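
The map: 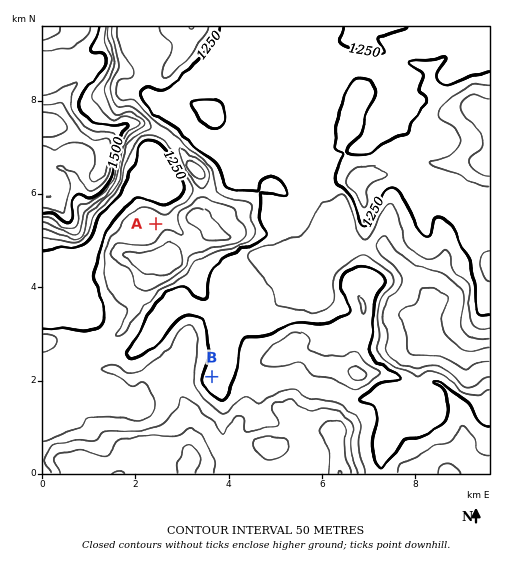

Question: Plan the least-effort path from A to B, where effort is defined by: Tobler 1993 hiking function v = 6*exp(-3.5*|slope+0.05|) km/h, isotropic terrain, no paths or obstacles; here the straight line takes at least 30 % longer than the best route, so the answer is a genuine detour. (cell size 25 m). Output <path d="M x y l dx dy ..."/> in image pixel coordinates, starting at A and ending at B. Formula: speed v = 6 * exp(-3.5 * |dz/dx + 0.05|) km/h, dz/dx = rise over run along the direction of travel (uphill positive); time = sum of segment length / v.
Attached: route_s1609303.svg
<path d="M156 224l16 8 4 3 2 2 9 9 3 2 1 3 0 29 1 2 0 7 20 40 0 48"/>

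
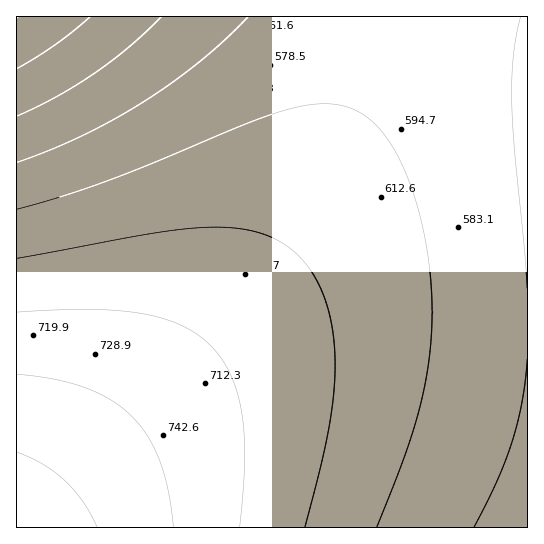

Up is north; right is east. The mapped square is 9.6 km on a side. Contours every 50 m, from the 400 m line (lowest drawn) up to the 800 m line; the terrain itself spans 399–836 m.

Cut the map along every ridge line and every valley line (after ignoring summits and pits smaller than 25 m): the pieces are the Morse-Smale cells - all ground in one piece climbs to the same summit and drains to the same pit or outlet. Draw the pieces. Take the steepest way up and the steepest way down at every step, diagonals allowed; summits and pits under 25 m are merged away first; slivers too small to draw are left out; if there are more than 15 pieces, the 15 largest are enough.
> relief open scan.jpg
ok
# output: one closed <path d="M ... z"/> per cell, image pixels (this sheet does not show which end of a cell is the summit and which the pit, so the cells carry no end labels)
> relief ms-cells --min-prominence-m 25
<path d="M527 16l-148 1-2 16-5 21-31 81-33 68-39 63-33 44-41 47-148 146-21 25 502-1z"/><path d="M378 16l-362 1 1 511 8 0 22-25 148-146 41-47 33-44 39-63 33-68 31-81 5-21z"/>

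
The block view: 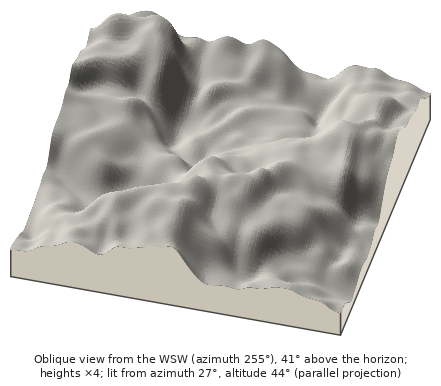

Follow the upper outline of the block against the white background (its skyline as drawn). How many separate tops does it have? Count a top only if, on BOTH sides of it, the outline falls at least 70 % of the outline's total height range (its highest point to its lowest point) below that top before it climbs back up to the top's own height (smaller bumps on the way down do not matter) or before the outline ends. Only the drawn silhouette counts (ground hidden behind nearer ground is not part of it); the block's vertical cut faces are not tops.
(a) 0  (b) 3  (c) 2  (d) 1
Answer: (a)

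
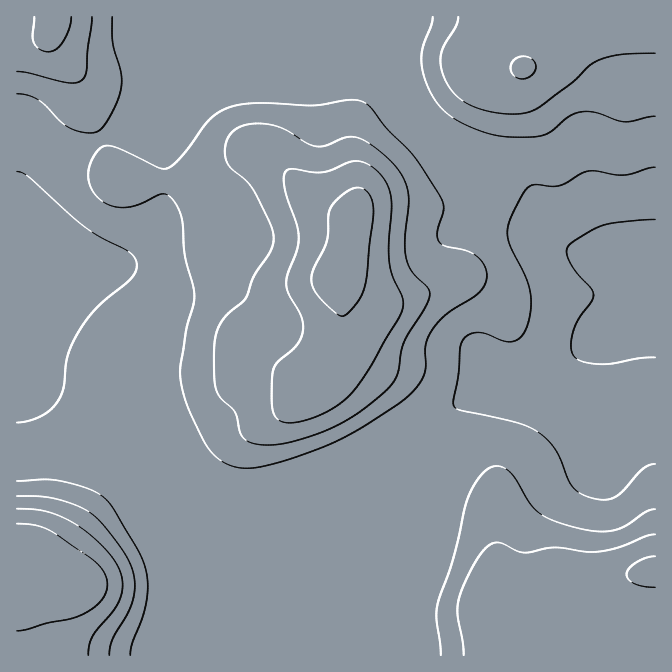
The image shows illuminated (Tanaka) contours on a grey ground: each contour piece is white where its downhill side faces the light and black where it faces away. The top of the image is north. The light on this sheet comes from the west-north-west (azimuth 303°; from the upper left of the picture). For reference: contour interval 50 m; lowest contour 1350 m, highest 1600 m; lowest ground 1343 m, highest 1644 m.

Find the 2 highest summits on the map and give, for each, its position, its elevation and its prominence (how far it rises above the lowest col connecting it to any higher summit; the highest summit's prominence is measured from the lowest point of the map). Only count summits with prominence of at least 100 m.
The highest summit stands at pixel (337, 275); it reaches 1619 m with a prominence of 212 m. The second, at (524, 67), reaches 1554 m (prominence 132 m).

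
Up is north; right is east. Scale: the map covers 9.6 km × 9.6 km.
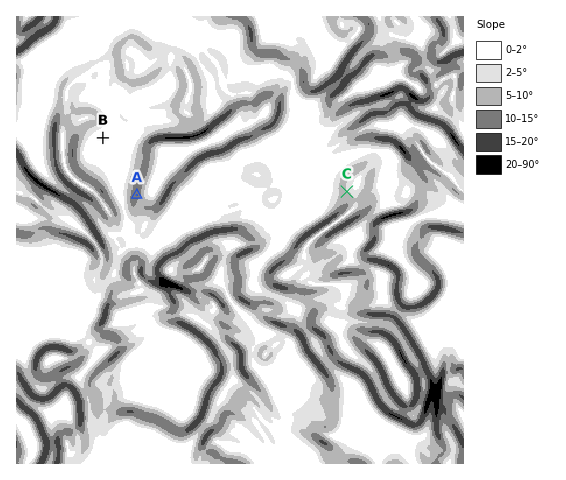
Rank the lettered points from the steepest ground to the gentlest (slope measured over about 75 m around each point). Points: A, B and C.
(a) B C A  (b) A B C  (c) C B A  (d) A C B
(d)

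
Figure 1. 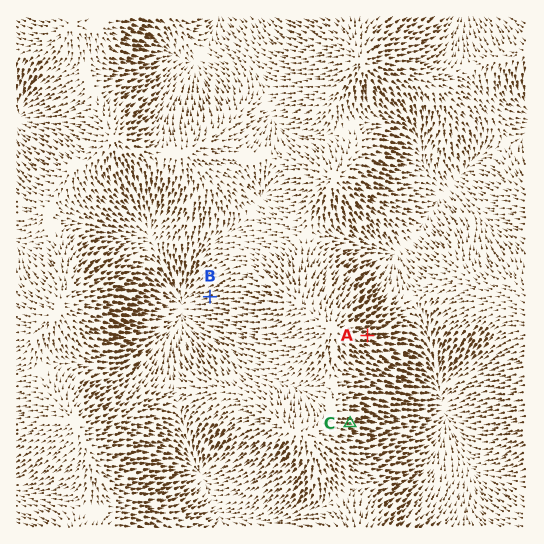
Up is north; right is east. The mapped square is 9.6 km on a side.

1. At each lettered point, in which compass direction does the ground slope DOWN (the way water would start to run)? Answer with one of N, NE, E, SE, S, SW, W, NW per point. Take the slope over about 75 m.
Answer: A E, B W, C E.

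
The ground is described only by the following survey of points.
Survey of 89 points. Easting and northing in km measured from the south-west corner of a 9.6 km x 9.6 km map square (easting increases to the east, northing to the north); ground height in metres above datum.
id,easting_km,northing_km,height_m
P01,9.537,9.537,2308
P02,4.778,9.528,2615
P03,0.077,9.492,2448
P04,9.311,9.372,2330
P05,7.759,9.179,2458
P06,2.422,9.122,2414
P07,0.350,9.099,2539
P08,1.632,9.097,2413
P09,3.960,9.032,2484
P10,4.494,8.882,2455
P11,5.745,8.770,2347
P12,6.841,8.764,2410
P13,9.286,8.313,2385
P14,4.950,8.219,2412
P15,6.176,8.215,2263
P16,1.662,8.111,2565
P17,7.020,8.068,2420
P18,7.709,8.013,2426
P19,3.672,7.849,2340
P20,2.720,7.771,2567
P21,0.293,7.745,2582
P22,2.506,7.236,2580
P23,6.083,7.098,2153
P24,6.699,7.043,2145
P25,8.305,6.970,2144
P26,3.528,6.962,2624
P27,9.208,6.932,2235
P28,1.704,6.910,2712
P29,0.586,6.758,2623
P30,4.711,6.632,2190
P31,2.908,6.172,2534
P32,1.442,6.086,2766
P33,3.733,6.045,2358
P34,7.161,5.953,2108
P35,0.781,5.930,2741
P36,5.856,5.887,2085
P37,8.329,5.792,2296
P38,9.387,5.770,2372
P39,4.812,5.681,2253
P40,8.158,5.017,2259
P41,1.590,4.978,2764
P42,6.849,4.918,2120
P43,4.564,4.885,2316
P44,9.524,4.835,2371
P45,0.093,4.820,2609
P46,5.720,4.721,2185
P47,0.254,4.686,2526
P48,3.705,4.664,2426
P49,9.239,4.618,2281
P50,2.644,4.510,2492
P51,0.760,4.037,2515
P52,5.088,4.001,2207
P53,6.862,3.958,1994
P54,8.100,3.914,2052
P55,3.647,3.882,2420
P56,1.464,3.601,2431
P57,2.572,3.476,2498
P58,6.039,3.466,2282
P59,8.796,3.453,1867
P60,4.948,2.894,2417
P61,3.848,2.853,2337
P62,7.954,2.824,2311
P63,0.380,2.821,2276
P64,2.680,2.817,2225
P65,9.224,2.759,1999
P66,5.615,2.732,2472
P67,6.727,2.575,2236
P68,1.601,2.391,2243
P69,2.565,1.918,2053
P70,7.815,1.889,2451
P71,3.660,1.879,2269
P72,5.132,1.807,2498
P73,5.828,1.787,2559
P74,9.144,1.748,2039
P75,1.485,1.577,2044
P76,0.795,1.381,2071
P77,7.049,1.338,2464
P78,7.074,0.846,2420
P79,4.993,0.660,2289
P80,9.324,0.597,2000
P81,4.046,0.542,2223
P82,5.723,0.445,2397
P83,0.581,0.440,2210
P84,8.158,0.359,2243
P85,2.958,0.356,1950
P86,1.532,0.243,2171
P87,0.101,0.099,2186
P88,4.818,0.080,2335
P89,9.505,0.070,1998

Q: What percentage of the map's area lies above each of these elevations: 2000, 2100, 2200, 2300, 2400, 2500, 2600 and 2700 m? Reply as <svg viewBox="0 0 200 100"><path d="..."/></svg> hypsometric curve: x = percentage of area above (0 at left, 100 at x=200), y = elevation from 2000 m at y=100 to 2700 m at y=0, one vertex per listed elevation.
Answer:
<svg viewBox="0 0 200 100"><path d="M194 100l-15-14-33-15-29-14-38-14-39-14-22-15-9-14"/></svg>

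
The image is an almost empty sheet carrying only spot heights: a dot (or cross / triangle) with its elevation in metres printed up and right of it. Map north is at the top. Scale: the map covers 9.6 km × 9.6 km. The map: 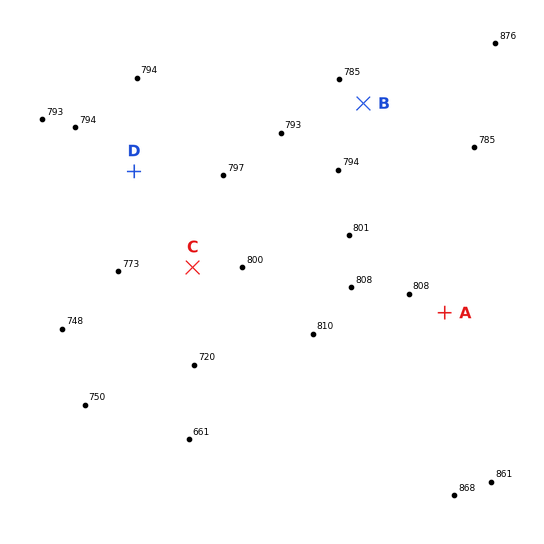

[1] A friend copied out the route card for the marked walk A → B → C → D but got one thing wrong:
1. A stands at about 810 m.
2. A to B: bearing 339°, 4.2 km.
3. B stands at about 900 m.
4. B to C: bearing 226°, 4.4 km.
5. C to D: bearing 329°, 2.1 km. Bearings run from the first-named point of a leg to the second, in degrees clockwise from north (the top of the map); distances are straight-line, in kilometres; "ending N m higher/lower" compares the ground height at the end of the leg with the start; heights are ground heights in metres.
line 3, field height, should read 790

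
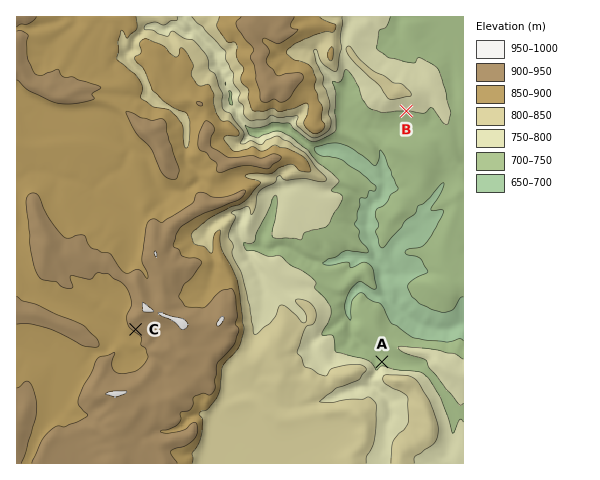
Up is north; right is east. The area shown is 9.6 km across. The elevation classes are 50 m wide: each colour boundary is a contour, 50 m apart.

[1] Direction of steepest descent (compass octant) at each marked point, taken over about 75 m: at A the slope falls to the N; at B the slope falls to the S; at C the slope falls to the SW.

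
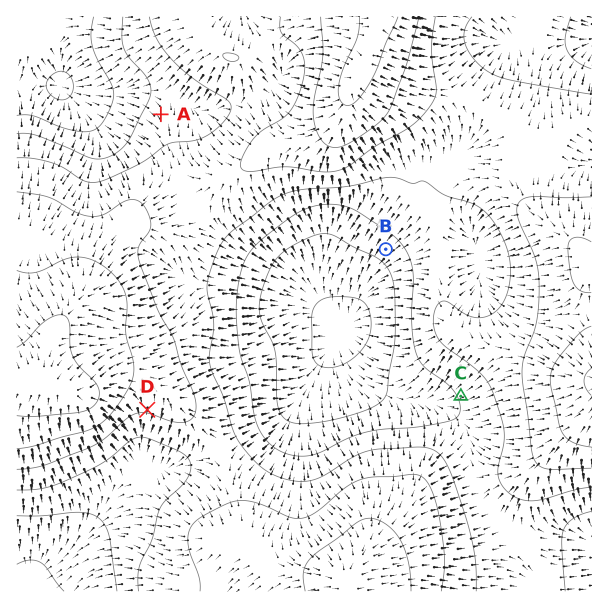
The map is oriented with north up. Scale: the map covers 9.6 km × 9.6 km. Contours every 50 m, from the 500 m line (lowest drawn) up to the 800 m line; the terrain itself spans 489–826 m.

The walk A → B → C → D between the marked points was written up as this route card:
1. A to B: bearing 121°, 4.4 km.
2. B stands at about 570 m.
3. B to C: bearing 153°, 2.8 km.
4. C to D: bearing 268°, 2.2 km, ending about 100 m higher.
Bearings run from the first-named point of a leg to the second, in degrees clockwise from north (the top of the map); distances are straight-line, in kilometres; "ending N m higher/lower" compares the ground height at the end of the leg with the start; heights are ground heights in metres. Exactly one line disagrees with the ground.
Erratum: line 4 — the distance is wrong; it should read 5.2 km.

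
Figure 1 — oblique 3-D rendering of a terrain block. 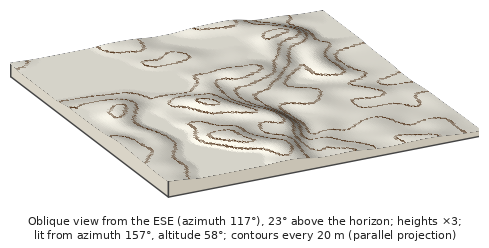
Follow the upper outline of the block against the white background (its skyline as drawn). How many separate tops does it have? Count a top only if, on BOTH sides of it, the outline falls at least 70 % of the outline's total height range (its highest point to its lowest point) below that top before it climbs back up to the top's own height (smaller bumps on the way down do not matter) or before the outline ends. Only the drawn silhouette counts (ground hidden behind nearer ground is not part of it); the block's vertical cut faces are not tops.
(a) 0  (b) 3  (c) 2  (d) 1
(a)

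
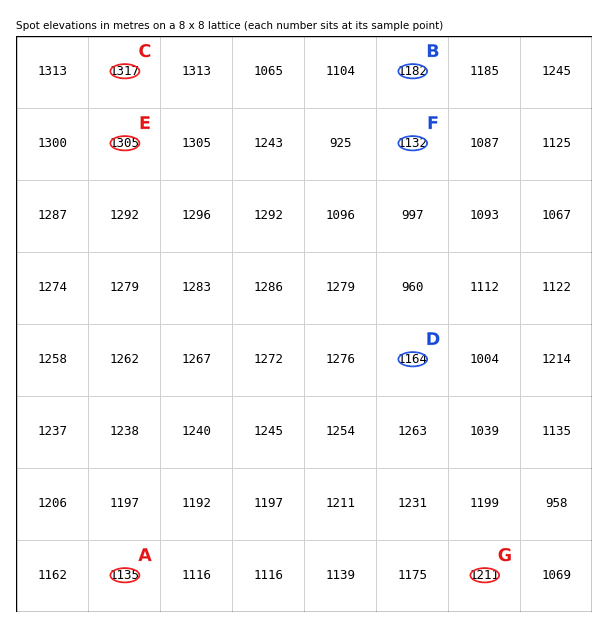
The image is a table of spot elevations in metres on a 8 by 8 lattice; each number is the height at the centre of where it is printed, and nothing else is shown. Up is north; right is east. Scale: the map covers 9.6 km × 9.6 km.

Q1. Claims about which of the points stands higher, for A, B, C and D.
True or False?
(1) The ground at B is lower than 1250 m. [True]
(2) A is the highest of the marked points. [False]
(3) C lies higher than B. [True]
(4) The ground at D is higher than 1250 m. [False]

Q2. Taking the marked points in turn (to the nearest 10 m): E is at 1300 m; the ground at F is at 1130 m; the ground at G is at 1210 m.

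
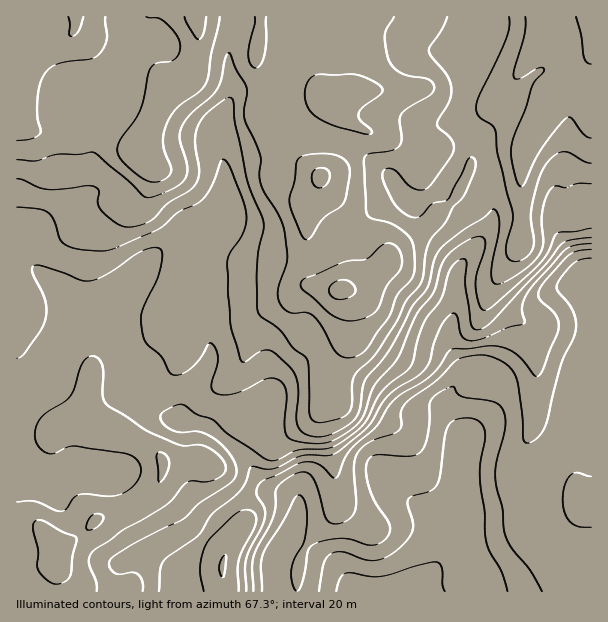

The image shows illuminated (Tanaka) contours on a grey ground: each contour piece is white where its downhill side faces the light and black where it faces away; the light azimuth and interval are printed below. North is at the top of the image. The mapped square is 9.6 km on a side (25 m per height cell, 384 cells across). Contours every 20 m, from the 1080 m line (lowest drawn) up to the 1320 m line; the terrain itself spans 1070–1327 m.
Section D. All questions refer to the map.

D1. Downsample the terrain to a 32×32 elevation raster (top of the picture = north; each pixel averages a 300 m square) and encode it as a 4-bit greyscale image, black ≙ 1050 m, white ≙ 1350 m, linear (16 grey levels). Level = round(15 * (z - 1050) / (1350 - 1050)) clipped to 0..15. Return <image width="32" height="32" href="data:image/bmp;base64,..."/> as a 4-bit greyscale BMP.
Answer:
<image width="32" height="32" href="data:image/bmp;base64,Qk12AgAAAAAAAHYAAAAoAAAAIAAAACAAAAABAAQAAAAAAAACAAATCwAAEwsAABAAAAAAAAAAAAAAABEREQAiIiIAMzMzAERERABVVVUAZmZmAHd3dwCIiIgAmZmZAKqqqgC7u7sAzMzMAN3d3QDu7u4A////AJmpiIdmd2QzMhERESIjNESaqYd3ZndkNDIiIiIiI0REmqmYd3Z3dDMzMzIiIjNERJqZmYh3d3ZDRERDIiI0RESZmZmZiHZ2Q0VUMyIiNERViIiImZiHZURFVDMyIjREVYiIiImZmHZlVVQzMyI0REWIiIiZmZh3h2ZUMzMiNEREiZmZmYiHiImZdURDIjRURImZmYh3eIiJqqdUQyI0VUSIiZiIiIiIibu5ZUMzNFVEiImYiIiJmIm7uYZURERVRIiImIiZiZmau7qYdURFVUSYiIiImZmqqrvLqHZVVmZUmIiIiZmZqqu8zLmHZ3ZmVJmIiImZmau7zd3Kh3iHZlSZiIiJmZmrvN3ty6h4mGVEmImYiJmZq7zd3dy4eJqGRJmZmYiZmau8zM3cuYiaqGWZmqqZmZmqvMzMzLqYm7mHmaqqupmZmrzczMu7qZq5maqqq7uqmZvN3cu6q6qquZmruru8y6mrzd3Lurq6q7qpu7u83dupq8zdy7u7qqvKqszMzN3LqqvMzMzLu6qry7vczMzdy6q8zMzMy7uqq8y73MzMzdy6vMzN3Mu7qrvMzNzMzM3dy7zM3d3My6q7zMzczMzN3du8zN3dzMuqu7zM3dzMzN3czczMzMu6qqvMzN3d3MzN3M3MzMy7uqqrzMzd3dzM3dzNzMzMy7uqq8zN"/>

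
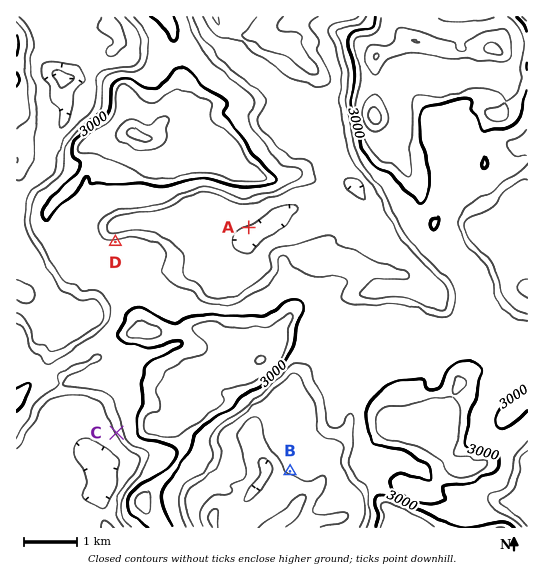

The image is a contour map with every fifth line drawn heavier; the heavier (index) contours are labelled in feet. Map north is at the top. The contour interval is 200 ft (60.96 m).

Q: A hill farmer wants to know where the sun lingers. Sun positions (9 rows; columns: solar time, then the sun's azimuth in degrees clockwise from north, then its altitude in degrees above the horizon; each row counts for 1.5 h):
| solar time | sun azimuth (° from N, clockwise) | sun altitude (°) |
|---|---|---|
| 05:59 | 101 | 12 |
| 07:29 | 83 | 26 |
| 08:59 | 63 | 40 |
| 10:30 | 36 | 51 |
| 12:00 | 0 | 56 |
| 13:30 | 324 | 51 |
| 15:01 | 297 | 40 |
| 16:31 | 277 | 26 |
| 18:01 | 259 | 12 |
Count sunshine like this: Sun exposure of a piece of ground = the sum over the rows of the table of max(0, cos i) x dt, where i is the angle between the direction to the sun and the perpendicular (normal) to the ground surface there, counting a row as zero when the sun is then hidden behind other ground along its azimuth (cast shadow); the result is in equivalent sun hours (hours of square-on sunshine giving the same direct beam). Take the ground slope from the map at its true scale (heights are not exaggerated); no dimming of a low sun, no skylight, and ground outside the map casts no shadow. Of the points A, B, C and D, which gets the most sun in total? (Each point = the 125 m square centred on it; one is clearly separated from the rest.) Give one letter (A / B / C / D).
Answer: D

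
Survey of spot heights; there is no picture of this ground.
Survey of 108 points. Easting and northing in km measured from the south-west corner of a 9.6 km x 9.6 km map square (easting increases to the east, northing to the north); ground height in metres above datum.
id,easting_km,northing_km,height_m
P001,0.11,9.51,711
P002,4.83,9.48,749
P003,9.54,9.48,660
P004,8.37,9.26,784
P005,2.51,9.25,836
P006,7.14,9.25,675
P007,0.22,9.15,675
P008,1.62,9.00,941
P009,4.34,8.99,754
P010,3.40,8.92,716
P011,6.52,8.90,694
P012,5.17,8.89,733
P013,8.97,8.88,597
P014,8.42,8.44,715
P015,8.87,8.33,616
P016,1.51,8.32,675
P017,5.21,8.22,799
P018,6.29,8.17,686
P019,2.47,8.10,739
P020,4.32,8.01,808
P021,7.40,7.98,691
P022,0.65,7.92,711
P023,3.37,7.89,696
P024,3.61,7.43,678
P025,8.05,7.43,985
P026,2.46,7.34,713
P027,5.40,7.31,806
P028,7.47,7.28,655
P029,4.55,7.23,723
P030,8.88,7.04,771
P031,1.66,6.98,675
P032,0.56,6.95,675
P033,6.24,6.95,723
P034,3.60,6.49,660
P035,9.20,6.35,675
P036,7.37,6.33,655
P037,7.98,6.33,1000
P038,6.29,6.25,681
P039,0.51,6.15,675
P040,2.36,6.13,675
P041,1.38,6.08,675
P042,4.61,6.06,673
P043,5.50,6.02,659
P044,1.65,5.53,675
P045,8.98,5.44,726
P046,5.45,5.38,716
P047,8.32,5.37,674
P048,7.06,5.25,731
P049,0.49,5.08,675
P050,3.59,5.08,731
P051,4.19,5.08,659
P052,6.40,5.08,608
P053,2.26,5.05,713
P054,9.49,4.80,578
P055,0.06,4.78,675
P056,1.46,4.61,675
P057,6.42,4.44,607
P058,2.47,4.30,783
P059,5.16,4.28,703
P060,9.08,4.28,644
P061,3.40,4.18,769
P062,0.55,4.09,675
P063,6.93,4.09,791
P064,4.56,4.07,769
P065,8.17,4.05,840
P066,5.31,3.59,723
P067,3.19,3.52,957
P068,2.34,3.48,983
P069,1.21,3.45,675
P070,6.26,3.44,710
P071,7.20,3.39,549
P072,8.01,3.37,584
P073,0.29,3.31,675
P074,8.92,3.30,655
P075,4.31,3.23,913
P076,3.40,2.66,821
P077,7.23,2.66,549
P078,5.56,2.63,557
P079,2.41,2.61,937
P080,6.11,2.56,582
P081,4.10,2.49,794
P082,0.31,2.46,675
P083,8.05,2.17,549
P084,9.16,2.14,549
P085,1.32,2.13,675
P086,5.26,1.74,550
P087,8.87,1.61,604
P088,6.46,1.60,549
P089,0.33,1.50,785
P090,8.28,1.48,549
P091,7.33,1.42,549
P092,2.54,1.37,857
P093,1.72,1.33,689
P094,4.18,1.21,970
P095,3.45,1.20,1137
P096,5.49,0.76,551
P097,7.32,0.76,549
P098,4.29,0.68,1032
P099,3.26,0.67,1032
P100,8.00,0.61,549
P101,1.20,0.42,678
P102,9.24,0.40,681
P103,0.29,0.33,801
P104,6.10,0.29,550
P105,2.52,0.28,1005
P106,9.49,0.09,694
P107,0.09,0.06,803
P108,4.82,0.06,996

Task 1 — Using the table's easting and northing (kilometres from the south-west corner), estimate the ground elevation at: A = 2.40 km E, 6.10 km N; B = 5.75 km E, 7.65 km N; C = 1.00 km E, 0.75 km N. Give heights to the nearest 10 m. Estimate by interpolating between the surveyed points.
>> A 670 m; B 740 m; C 750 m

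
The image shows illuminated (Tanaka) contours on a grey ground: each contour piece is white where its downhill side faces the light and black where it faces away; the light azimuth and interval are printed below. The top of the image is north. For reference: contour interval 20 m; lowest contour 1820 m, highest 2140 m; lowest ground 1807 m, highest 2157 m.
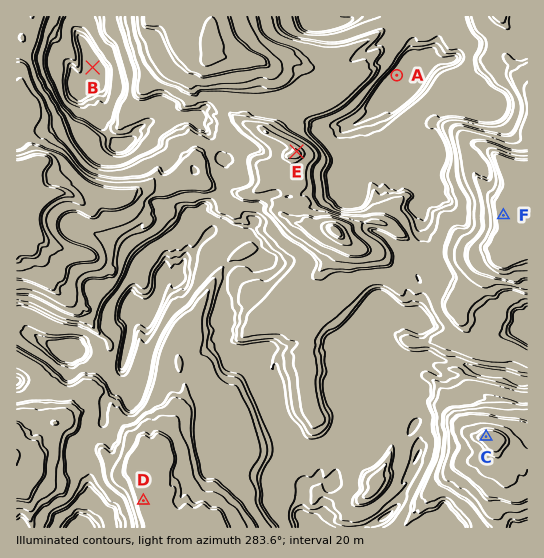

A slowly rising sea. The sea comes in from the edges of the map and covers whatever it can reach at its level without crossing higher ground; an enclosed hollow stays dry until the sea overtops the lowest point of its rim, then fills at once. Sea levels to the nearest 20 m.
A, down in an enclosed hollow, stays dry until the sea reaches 1920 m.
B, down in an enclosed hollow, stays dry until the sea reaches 1860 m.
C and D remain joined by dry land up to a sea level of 1940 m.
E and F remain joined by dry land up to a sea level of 1980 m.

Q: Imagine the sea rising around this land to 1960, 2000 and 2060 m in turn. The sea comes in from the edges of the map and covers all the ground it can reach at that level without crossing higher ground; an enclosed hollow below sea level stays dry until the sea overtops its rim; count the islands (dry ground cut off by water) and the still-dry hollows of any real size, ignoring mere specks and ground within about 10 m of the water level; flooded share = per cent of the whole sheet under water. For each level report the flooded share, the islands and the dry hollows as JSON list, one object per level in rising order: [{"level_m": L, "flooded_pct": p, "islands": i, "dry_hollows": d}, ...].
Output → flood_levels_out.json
[{"level_m": 1960, "flooded_pct": 38, "islands": 1, "dry_hollows": 0}, {"level_m": 2000, "flooded_pct": 67, "islands": 1, "dry_hollows": 0}, {"level_m": 2060, "flooded_pct": 86, "islands": 2, "dry_hollows": 0}]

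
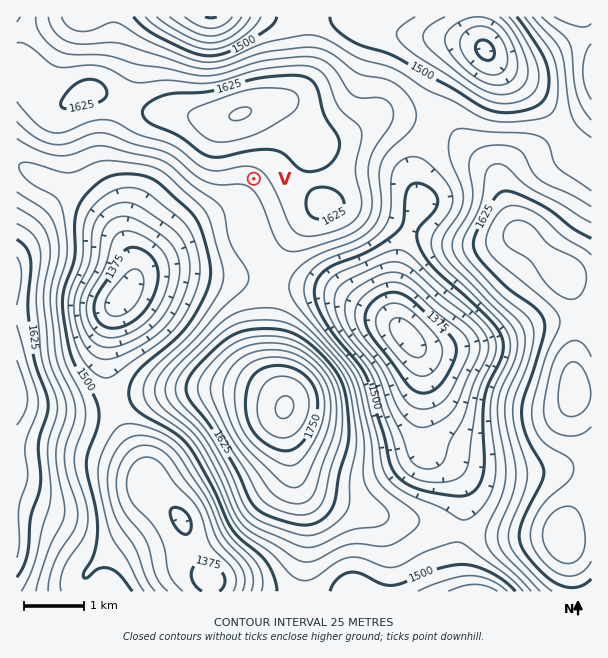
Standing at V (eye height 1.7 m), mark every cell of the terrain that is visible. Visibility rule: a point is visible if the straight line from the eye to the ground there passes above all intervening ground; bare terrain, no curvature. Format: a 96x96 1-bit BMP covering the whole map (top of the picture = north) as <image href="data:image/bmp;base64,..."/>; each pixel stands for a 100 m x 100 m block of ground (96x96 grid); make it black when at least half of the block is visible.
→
<image width="96" height="96" href="data:image/bmp;base64,Qk2+BAAAAAAAAD4AAAAoAAAAYAAAAGAAAAABAAEAAAAAAIAEAAATCwAAEwsAAAIAAAAAAAAA////AAAAAAB/AAAAAAAAAAAAAAB/AAAAAAAAAAAAAAB/AAAAAAAAAAAAAAB8AAAAAAAAAAAAAAD8AAAAAAAAAAAAAAD8AAAAAAAAAAAAAAD8AAAAAAAAAAAAAAD8AAAAAAAAAAAAAAD8AAAAAAAAAAAAAAD+IAAAAAAAAAAAAAD/8AAAAAAAAAAAAAD/8AAAAAAAAAAAAAD/8AAAAAAAAAAAAAD/8AAAAAAAAAAAAAD/+AAAAAAAAAAAAAD/+AAAAAAAAAAAAAD/+AAAAAAAAAAAAAD/+AAAAAAAAAAAAAD/+AAAAAAAAAAAAAD/+AAAAAAAAAAAAAD/+AAAAAAAAAAAAAD/+AAAAAAAAAAAAAD/+AAAAAAAAAAAAAD//AAAAAAAAAAAAAD//AAAAAAAAAAAAAD//AAAAAAAAAAAAAD//gAAAAAAAAAAAAD//gAAAAAAAAAAAAD//wAAAAAAAAAAAAD//wAAAAAAAAAAAAD//wAAAAAAAAAAAAD//4AAAAAAAAAAAAD//4AAAAAAAAAAAAD//8AAABwAAAAAAAD//+AAAP/gAAAAAAD/////x///AAAAAAD////////+AAAAAAD////////+AAAAAAD////////8AAAAAAD////////4AAAAAAD////////wAAAAAAD////////wAAAAAAD//gH////gAAAAAAD/+AA////AAAAAAAD/+AAP//+AAAAAAAD/8AAH//8AAAAAAAD/8AAD//4AAAAAAAD/4AAB//wAAAAAAAD/4AAA//wAAAAAAAD/4AAAP/gAAAAAAAD/8AAAH/AAAAAAAAD/8AAAB/AAAAAAAAD/8AAAA+AAAAAAAAD/8AAAAeAAAAAAAAD/8AAAAeAAAAAAAAD/8AAAAeAAAAAAAAD/8AAAAeAAAAAAAAD/8AAAA+AAAAAAAAD/4AAAB/AAAAAAAAD/4AAAD/AAAAAAAAD/wAAAH/gAAAAAAAD/wAAAH/wAAAAAAAD/gAAAH/4AAAAAAAD/AAAAH/4AAAAAAAD+AAAAH/4AAAAAAADwAAAAH/4AAAAAAACAAAAAH/wAAAAAAAAAAAAAP/gAAAAAAAAAAAAAP/AAAAAAAAAAAAAAf/AAAAAAAAAAAAAAf8AAAAAAAAAAAAAAf4AAAAAAAAAAAAAAf4AAAAAAAAAAAAAAP4AAAAAAAAAAAAAAP4AAAAAAAAAAAAAAH4AAAAAAAAAAAAAAD4AAAAAAAAAAAAAAAAAAAAAAAAAAAAAAAAAAAAAAAAAAAAAAAAAAAAAAAAAAAAAAAAAAAAAAAAAAAAAAAAAAAAAAAAAAAAAAAAAAAAAAAAAAAAAAAAAAAAAAAAAAAAAAAAAAAAAAAAAAAAAAAAAAAAAAAAAAAAAAAAAAAAAAAAAAAAAAAAAAAAAAAAAAAAAAAAAAAAAAAAAAAAAAAAAAAAAAAAAAAAAAAAAAAAAAAAAAAAAAAAAAAAAAAAAAAAAAAAAAAAAAAAAAAAAAAAAAAAAAAAAAAAAAAAAAAAAAAAAAAAAAAAAAAAAAAAA="/>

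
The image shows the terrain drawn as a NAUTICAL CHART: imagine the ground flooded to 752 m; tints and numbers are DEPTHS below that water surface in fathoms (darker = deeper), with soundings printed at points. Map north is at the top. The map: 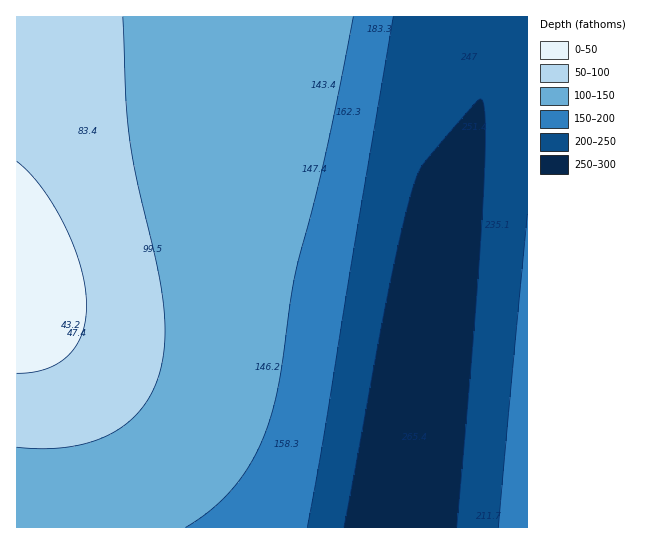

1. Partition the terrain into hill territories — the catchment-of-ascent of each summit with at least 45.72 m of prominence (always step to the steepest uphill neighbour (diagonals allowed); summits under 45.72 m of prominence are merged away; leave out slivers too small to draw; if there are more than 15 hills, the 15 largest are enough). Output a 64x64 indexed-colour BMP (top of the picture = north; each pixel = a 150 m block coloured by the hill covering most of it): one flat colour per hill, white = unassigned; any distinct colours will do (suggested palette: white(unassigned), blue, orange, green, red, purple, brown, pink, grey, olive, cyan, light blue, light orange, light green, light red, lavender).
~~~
<image width="64" height="64" href="data:image/bmp;base64,Qk12CAAAAAAAAHYAAAAoAAAAQAAAAEAAAAABAAQAAAAAAAAIAAATCwAAEwsAABAAAAAAAAAA////ALR3HwAOf/8ALKAsACgn1gC9Z5QAS1aMAMJ34wB/f38AIr28AM++FwDox64AeLv/AIrfmACWmP8A1bDFABERERERERERERERERERERERERERERERERESIiIiIiIiERERERERERERERERERERERERERERERERERIiIiIiIiIREREREREREREREREREREREREREREREREREiIiIiIiIhERERERERERERERERERERERERERERERERESIiIiIiIiERERERERERERERERERERERERERERERERERIiIiIiIiIRERERERERERERERERERERERERERERERERESIiIiIiIhERERERERERERERERERERERERERERERERERIiIiIiIiEREREREREREREREREREREREREREREREREREiIiIiIiIRERERERERERERERERERERERERERERERERESIiIiIiIhERERERERERERERERERERERERERERERERERIiIiIiIiEREREREREREREREREREREREREREREREREREiIiIiIiIRERERERERERERERERERERERERERERERERESIiIiIiIhERERERERERERERERERERERERERERERERERIiIiIiIiERERERERERERERERERERERERERERERERERESIiIiIiIRERERERERERERERERERERERERERERERERERIiIiIiIhEREREREREREREREREREREREREREREREREREiIiIiIiERERERERERERERERERERERERERERERERERESIiIiIiIRERERERERERERERERERERERERERERERERERIiIiIiIhEREREREREREREREREREREREREREREREREREiIiIiIiERERERERERERERERERERERERERERERERERESIiIiIiIREREREREREREREREREREREREREREREREREREiIiIiIhERERERERERERERERERERERERERERERERERESIiIiIiERERERERERERERERERERERERERERERERERERIiIiIiIREREREREREREREREREREREREREREREREREREiIiIiIhERERERERERERERERERERERERERERERERERESIiIiIiERERERERERERERERERERERERERERERERERERIiIiIiIREREREREREREREREREREREREREREREREREREiIiIiIhERERERERERERERERERERERERERERERERERERIiIiIiEREREREREREREREREREREREREREREREREREREiIiIiIRERERERERERERERERERERERERERERERERERESIiIiIhERERERERERERERERERERERERERERERERERERIiIiIiEREREREREREREREREREREREREREREREREREREiIiIiIRERERERERERERERERERERERERERERERERERESIiIiIhERERERERERERERERERERERERERERERERERERIiIiIiEREREREREREREREREREREREREREREREREREREiIiIiIRERERERERERERERERERERERERERERERERERERIiIiIhEREREREREREREREREREREREREREREREREREREiIiIiERERERERERERERERERERERERERERERERERERESIiIiIRERERERERERERERERERERERERERERERERERERIiIiIhEREREREREREREREREREREREREREREREREREREiIiIiERERERERERERERERERERERERERERERERERERESIiIiIRERERERERERERERERERERERERERERERERERERIiIiIhERERERERERERERERERERERERERERERERERERESIiIiERERERERERERERERERERERERERERERERERERERIiIiIREREREREREREREREREREREREREREREREREREREiIiIhERERERERERERERERERERERERERERERERERERESIiIiERERERERERERERERERERERERERERERERERERERIiIiIREREREREREREREREREREREREREREREREREREREiIiIhERERERERERERERERERERERERERERERERERERESIiIiEREREREREREREREREREREREREREREREREREREREiIiIRERERERERERERERERERERERERERERERERERERESIiIhERERERERERERERERERERERERERERERERERERERIiIiEREREREREREREREREREREREREREREREREREREREiIiIRERERERERERERERERERERERERERERERERERERESIiIhERERERERERERERERERERERERERERERERERERERIiIiEREREREREREREREREREREREREREREREREREREREiIiIRERERERERERERERERERERERERERERERERERERESIiIhEREREREREREREREREREREREREREREREREREREREiIiERERERERERERERERERERERERERERERERERERERESIiIRERERERERERERERERERERERERERERERERERERERIiIhEREREREREREREREREREREREREREREREREREREREiIiERERERERERERERERERERERERERERERERERERERESIiIRERERERERERERERERERERERERERERERERERERERIiIhEREREREREREREREREREREREREREREREREREREREiIi"/>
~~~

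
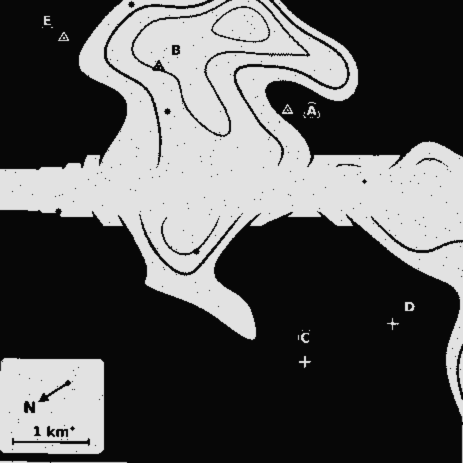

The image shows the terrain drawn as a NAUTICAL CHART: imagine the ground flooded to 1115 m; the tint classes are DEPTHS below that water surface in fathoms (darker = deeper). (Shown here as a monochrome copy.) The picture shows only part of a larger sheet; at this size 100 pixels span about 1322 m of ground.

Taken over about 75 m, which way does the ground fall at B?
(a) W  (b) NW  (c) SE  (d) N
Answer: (b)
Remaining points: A S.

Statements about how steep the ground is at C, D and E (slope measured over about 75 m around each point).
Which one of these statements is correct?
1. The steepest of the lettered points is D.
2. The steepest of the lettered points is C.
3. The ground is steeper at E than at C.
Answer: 2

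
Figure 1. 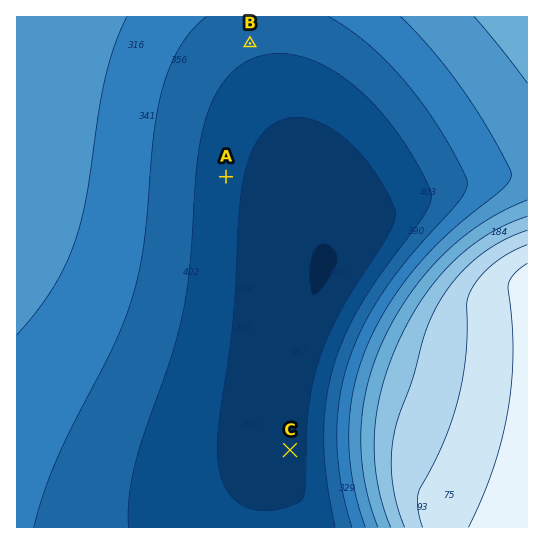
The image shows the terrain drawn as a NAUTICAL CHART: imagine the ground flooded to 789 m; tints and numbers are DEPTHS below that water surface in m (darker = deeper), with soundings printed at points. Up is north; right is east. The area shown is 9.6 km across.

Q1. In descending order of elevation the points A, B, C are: B A C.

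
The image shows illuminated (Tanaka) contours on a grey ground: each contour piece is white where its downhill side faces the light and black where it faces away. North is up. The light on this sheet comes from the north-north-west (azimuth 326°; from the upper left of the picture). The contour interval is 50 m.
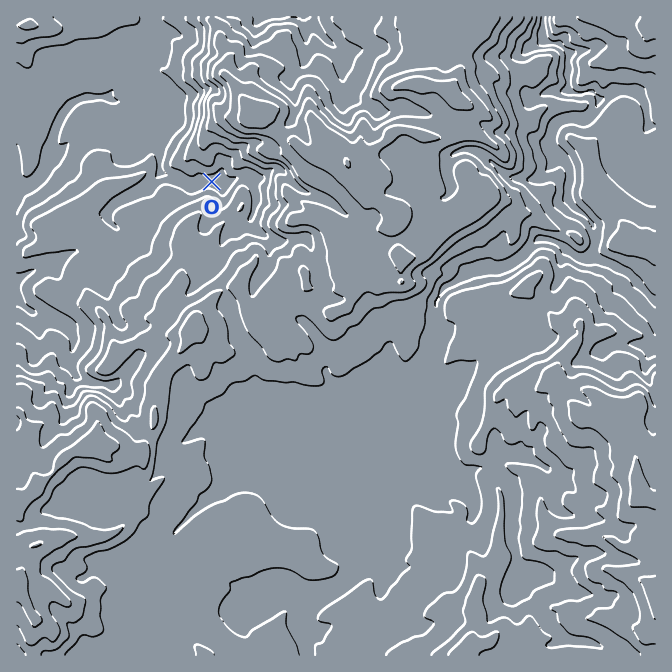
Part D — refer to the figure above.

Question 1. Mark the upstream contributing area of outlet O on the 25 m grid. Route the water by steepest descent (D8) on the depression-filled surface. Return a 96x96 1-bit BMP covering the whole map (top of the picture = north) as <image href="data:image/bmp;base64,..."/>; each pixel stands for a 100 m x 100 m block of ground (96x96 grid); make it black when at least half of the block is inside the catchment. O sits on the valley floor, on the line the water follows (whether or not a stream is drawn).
<image width="96" height="96" href="data:image/bmp;base64,Qk2+BAAAAAAAAD4AAAAoAAAAYAAAAGAAAAABAAEAAAAAAIAEAAATCwAAEwsAAAIAAAAAAAAA////AAAAAAAAAAAAAAAAAAAAAAAAAAAAAAAAAAAAAAAAAAAAAAAAAAAAAAAAAAAAAAAAAAAAAAAAAAAAAAAAAAAAAAAAAAAAAAAAAAAAAAAAAAAAAAAAAAAAAAAAAAAAAAAAAAAAAAAAAAAAAAAAAAAAAAAAAAAAAAAAAAAAAAAAAAAAAAAAAAAAAAAAAAAAAAAAAAAAAAAAAAAAAAAAAAAAAAAAAAAAAAAAAAAAAAAAAAAAAAAAAAAAAAAAAAAAAAAAAAAAAAAAAAAAAAAAAAAAAAAAAAAAAAAAAAAAAAAAAAAAAAAAAAAAAAAAAAAAAAAAAAAAAAAAAAAAAAAAAAAAAAAAAAAAAAAAAAAAAAAAAAAAAAAAAAAAAAAAAAAAAAAAAAAAAAAAAAAAAAAAAAAAAAAAAAAAAAAAAAAAAAAAAAAAAAAAAAAAAAAAAAAAAAAAAAAAAAAAAAAAAAAAAAAAAAAAAAAAAAAAAAAAAAAAAAAAAAAAAAAAAAAAAAAAAAAAAAAAAAAAAAAAAAAAAAAAAAAAAAAAAAAAAAAAAAAAAAAAAAAAAAAAAAAAAAAAAAAAAAAAAAAAAAAAAAAAAAAAAAAAAAAAAAAAAAAAAAAAAAAAAAAAAAAAAAAAAAAAAAAAAAAAAAAAAAAAAAAAAAAAAAAAAAAAAAAAAAAAAAAAAAAAAAAAAAAAAAAAAAAAAAAAAAAAAAAAAAAAAAAAAAAAAAAAAAAAAAAAAAAAAAAAAAAAAAAAAAAAAAAAAAAAAAAAAAAAAAAAAAAAAAAAAAAAAAAAAAAAAAAAAAAAAAAAAABgHAAAAAAAAAAAAAHgHAAAAAAAAAAAAAHwPAAAAAAAAAAAAAH4PAAAAAAAAAAAAAH8PAAAAAAAAAAAAAD//g+AAAAAAAAAAAB//x/DwAAAAAAAAAB/////wAAAAAAAAAB/////wAAAAAAAAAB/////wAAAAAAAAAB/////gAAAAAAAAAB/////gAAAAAAAAAB/////gAAAAAAAAAB/////gAAAAAAAAAA/////AAAAAAAAAAAf////gAAAAAAAAAAP////AAAAAAAAAAAH///+AAAAAAAAAAAH///8AAAAAAAAAAAH///4AAAAAAAAAAAD///wAAAAAAAAAAAD///gAAAAAAAAAAAD///gAAAAAAAAAAAH///AAAAAAAAAAAAH//+AAAAAAAAAAAAP//AAAAAAAAAAAAAP/8AAAAAAAAAAAAAP/4AAAAAAAAAAAAAH/gAAAAAAAAAAAAAD/AAAAAAAAAAAAAAB+AAAAAAAAAAAAAAAAAAAAAAAAAAAAAAAAAAAAAAAAAAAAAAAAAAAAAAAAAAAAAAAAAAAAAAAAAAAAAAAAAAAAAAAAAAAAAAAAAAAAAAAAAAAAAAAAAAAAAAAAAAAAAAAAAAAAAAAAAAAAAAAAAAAAAAAAAAAAAAAAAAAAAAAAAAAAAAAAAAAAAAAAAAAAAAAAAAAAAAAAAAAAAAAAAAAAAAAAAAAAAAAAAAAAAAAAAAAAAAAAAAAAAAAAAA="/>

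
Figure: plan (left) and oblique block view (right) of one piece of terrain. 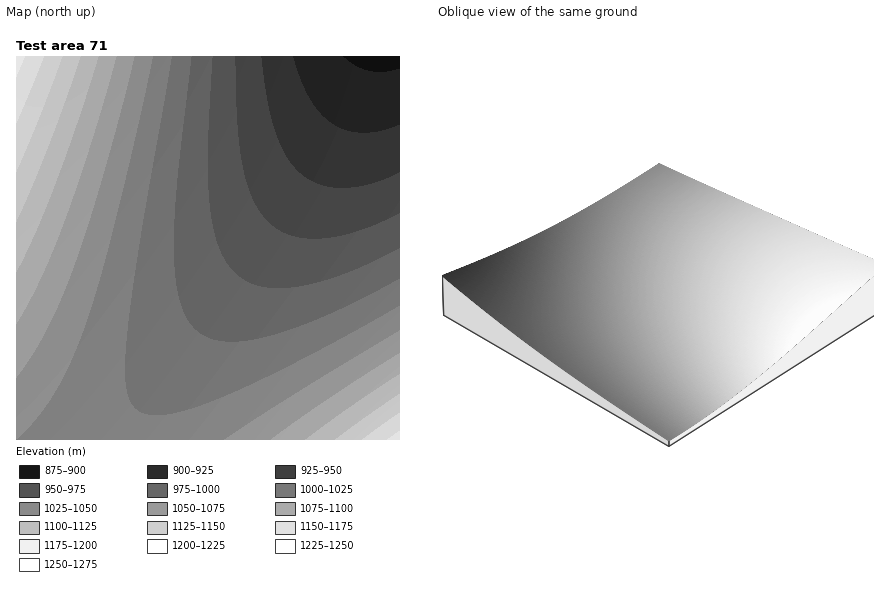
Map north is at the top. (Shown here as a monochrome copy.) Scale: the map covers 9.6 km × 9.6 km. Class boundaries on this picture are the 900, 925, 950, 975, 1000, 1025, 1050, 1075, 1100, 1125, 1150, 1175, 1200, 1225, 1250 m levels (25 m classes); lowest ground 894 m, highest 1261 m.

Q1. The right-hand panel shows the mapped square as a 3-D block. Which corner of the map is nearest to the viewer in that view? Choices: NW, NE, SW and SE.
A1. NE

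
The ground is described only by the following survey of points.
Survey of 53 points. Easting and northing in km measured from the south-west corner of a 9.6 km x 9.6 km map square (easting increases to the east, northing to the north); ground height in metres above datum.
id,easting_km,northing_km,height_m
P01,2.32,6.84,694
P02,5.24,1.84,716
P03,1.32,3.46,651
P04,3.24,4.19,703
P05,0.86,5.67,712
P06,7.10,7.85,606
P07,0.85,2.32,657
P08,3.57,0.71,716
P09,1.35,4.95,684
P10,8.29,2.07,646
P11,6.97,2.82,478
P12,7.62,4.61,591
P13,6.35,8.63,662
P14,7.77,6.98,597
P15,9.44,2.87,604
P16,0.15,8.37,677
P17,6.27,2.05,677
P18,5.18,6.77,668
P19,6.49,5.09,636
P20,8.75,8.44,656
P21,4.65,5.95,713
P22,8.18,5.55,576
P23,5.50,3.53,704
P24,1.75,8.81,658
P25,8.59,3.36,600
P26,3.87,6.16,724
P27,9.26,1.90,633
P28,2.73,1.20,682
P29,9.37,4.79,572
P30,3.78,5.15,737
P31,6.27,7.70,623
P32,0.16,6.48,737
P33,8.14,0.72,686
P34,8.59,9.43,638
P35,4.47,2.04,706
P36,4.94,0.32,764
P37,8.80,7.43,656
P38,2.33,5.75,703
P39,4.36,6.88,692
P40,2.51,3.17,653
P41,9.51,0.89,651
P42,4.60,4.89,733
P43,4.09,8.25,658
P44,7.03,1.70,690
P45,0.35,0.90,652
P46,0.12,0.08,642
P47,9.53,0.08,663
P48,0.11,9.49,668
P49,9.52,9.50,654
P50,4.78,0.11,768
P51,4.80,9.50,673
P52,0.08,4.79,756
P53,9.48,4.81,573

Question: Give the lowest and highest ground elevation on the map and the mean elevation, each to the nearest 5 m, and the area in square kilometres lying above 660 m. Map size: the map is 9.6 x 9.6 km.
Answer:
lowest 475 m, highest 775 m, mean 665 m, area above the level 52.7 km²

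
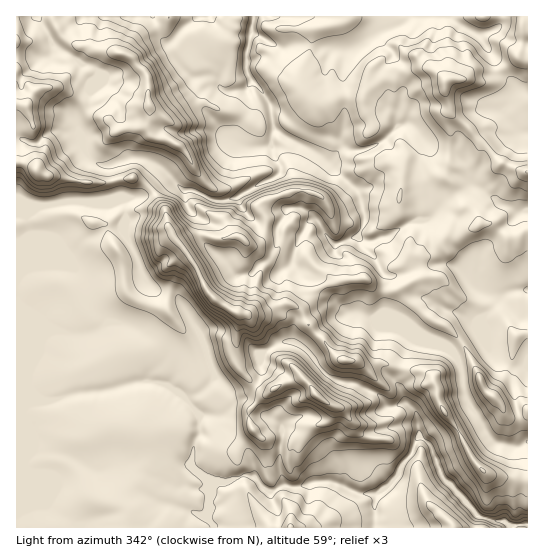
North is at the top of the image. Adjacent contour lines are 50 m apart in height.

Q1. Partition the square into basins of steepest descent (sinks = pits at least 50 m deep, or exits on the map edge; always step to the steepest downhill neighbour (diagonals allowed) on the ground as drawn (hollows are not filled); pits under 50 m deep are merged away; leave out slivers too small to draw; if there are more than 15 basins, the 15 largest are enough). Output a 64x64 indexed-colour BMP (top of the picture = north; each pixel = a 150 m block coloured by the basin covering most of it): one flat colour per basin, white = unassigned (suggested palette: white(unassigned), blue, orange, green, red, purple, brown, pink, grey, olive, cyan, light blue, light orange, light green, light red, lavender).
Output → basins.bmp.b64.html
<image width="64" height="64" href="data:image/bmp;base64,Qk12CAAAAAAAAHYAAAAoAAAAQAAAAEAAAAABAAQAAAAAAAAIAAATCwAAEwsAABAAAAAAAAAA////ALR3HwAOf/8ALKAsACgn1gC9Z5QAS1aMAMJ34wB/f38AIr28AM++FwDox64AeLv/AIrfmACWmP8A1bDFACIiIiIiIiIiIiIiIiIiIiIiIiIiIiIiIiIiIiIiIiIiIiIiIiIiIiIiIiIiIiIiIiIiIiIiIiIiIiIiIiIiIiIiIiIiIiIiIiIiIiIiIiIiIiIiIiIiIiIiIiIiIiIiIiIiIiIiIiIiIiIiIiIiIiIiIiIiIiIiIiIiIiIiIiIiIiIiIiIiIiIiIiIiIiIiIiIiIiIiIiIiIiIiIiIiIiIiIiIiIiIiIiIiIiIiIiIiIiIiIiIiIiIiIiIiIiIiIiIiIiIiIiIiIiIiIiIiIiIiIiIiIiIiIiIiIiIiIhERIiIiIiIiIiIiIiIiIiIiIiIiIiIiIiIiIiIiIiIREREiIiIiIiIiIiIiIiIiIiIiIiIiIiIiIiIiIiIiIRERESIiIiIiIiIiIiIiIiIiIiIiIiIiIiIiIiIiIiIhERERIiIiIiIiIiIiIiIiIiIiIiIiIiIiIiIiIiIiIhEREREiIiIiIiIiIiIiIiIiIiIREREiIiIiIiIiIiIiERERESIiIiIiIiIiIiIiIiIiIhERERIiIiIiIiIiIiERERERIiIiIiIiIiIiIiIiIiIhERERERIiIiIiIiIiEREREREiIiIiIiIiIiIiIiIiIiERERERESIiIiIiIiIRERETMyIiIiIiIiIiIiIiIiIiIhERERESIiIiIiIiIRERERMzIiIiIiIiIiIiIiIiIhEiIRERESIiIiIiIiIhERERMzMiIiIiIiIiIiIiIiIhERERERESIiIiIiIiIiERETMzMyIiIiIiIiIiIiIiIhERERERESIiIiIiIiIiERERMzMzIiIiIiIiIiIiIiIhEREREREREiIiIiIiIiEREREzMzMiIiIiIiIiIiIiIiEREREREREREiIhEREREREREzMzMyIiIiIiIiIiIiIiIRERERERERERERERERERERETMzMzIiIiIiIiIiIiIiIRERERERERERERERERERERETMzMzMiIiIiIiIiIiIiIhERERERERERERERERERERETMzMzMyIiIiIiIiIiIiIhERERERERERERERERERERERMzMzMzIiIiIiIiIiIiIhERERERERERERERERERERETMzMzMzMiIiIiIiIiIiIhEREREREREREREREREREREzMzMzMzMyIiIiIiIiIiIhEREREREREREREREREREREzMzMzMzMzIiIiIiIiIiEREREREREREREREREREREREzMzMzMzMzMiIiIiIiIiEREREREREREREREREREREREzMzMzMzMzMyIiIiIiIiIRERERERERERERERERERERERMzMzMzMzMzIiIiIiIiIRERERERERERERERERERERERETMzMzMzMzMiIiIiIiIhERERERERERERERERERERERERMzMzMzMzMyIiIiIiIiEREREREREREREREREREREREREzMzMzMzMzIiIiIiIiIREREREREREREREREREREREREREzMzMzMzMiIiIiIiIRERERERERERERERERERERERERERMzMzMzMyIiIiIiIhERERERERERERERERERERERERERERMzMzETIiIiIiIhERERERERERERERERERERERERERERERMzERERIiIiIRERERERERERERERERERERERERERERERERERERERERERERERERERERERERERERERERERERERERERERERERERERERERERERERERERERERERERERERERERERERERERERERERERERERERERERERERERERERERERERERERERERERERERERERERERERERERERERERERERERERERERERERERERERERERERERERERERERERERERERERERERERERERERERERERERERERERERERERERERERERERERERERERERERERERERERERERERERERERERERERERERERERERERERERERERERERERERERERERERERERERERERERERERERERERERERERERERERERERERERERERERERERERERERERERERERERERERERERERERERERERERERERERERERERERERERERERERERERERERERERERERERERERERERERERERERERERERERERERERERERERERERERERERERERERERERERERERERERERERERERERERERERERERERERERERERERERERERERERERERERERERERERERERERERERERERERERERERERERERERERERERERERERERERERERERERERERERERERERERERERERERERERERERERERERERERERERERERERERERERERERERERERERERERERERERERERERERERERERERERERERERERERERERERERERERERERERERERERERERERERERERERERERERERERERERERERERERERERERERERERERERERERERERERERERERERERERERERERERERERERERERERERERERERERERERERERERERERERERERERERERERERERERERERERERERERERERERERERERERERERERERERERERERERERERERERERERERERERERERERERERERERERERERERERERERERERERERERERERERERERERERERERERERERERERERERERERERERERERERERERERERERERERERERERERERERER"/>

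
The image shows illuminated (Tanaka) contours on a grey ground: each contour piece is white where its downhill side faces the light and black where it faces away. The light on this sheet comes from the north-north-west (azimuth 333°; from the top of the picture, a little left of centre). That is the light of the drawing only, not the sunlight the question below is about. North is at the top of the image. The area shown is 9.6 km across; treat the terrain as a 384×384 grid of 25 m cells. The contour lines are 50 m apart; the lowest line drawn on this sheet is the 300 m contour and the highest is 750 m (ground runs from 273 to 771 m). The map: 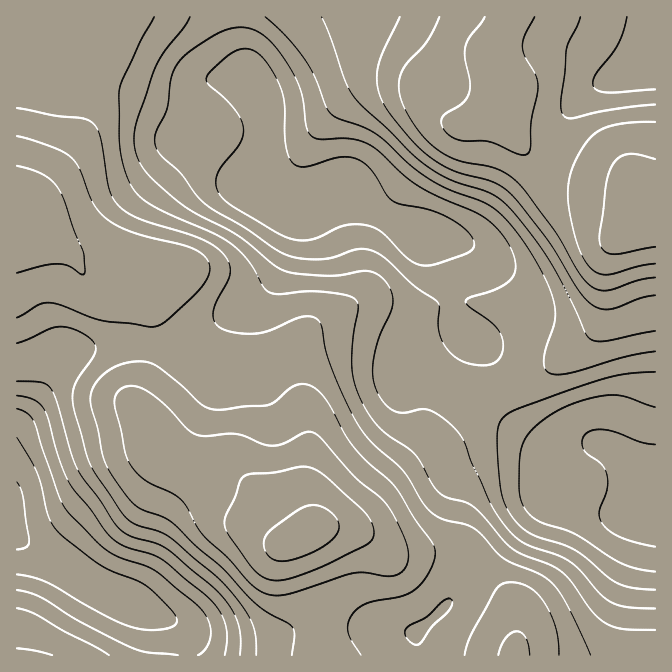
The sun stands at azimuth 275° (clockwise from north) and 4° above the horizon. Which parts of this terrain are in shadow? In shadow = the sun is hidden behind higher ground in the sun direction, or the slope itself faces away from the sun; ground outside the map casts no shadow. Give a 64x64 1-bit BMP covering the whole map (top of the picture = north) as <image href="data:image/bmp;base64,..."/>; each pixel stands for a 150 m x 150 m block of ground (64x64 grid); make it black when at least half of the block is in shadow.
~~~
<image width="64" height="64" href="data:image/bmp;base64,Qk0+AgAAAAAAAD4AAAAoAAAAQAAAAEAAAAABAAEAAAAAAAACAAATCwAAEwsAAAIAAAAAAAAA////AAAAAAAA+AAAGAAP/gH4AAAYAA/+D/gAABgAD/8f8AAAGAAP/z/gAAAAAA//P4AAAAHgH/88AAAfAfgf/wAAAB/j/B//AAAAH/P8H/8AAAAP8////wAAAAP/////AAAAAf////8AAAAB/////wAAAAD/////AAAAAP////8AAAAB/////wAAAAH/////AAAAAf////8AAAAB/////wAAAAP/////AAAAA/////4AAAAD/////AAAAAP////wAAHgA////+AAAfAD///f4AAD8AP//g/wAAPAA//8A/gAAAAD//wB+AAAAAP/+AB8AAAAA//4ADgAAAAD//wAAAAAAAP//AAAcAAAAf/4AABwAHwB//gAAAAA/wD/8AAAAAB/4B/wAAwAAH/8D+AADwAAf/+P4AAPAAB//8/AAA8AAH//z8AABmAAf/+PwAAA8AB//w+AAABgAH//hgAAAAH////AAAAAB////8AAAAAP////gAAAAA////+AAAAAD////wAAAAAP///8AAAAAAP///AAAAAAAf//4AAAAAAB///gAAAcAAD//+AAAB4AAP//wAAAHwAAf//AAAAfwAB//8AAAB/wAH//wAAAH/wAf//AAAAP/gB//8AAAA//AD//wAAAD/8AP/+AAAAf/wAf/4AAAB+/AA//AAAAD78AD/gAAAAP/A=="/>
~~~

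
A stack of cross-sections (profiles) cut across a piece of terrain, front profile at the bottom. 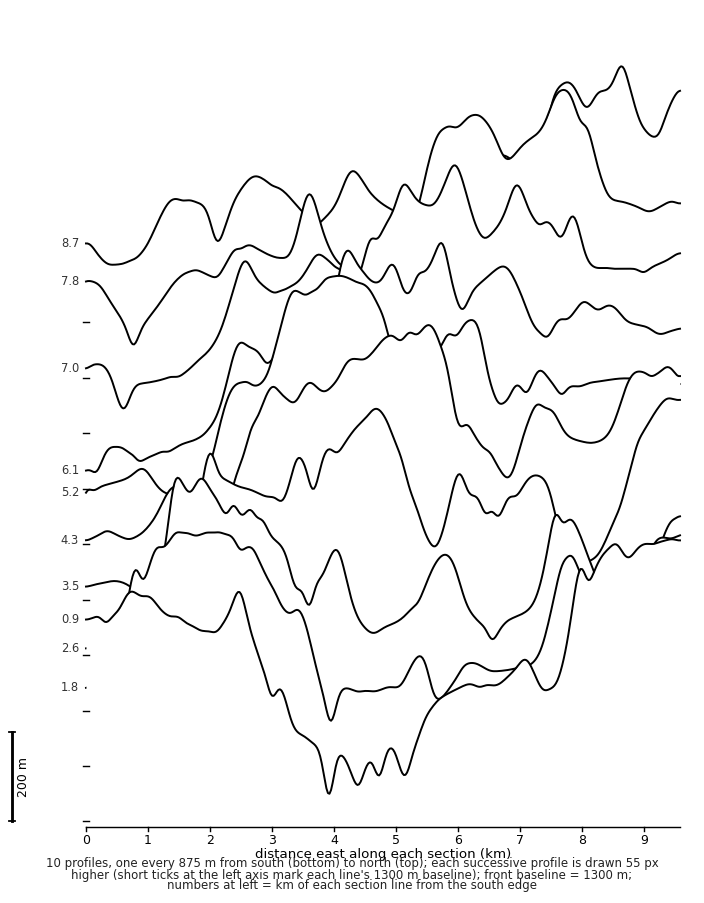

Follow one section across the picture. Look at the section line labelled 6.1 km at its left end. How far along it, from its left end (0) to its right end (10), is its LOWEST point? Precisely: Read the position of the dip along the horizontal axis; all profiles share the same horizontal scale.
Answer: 0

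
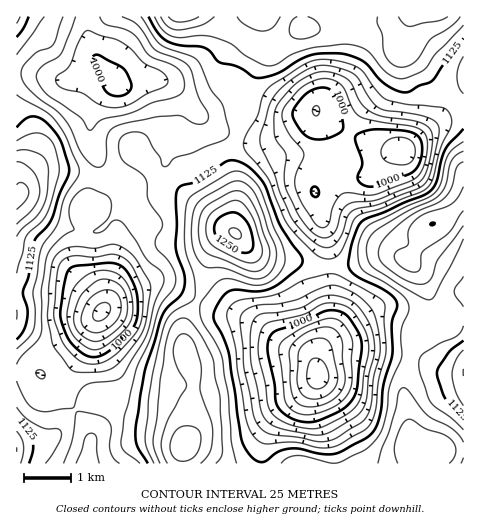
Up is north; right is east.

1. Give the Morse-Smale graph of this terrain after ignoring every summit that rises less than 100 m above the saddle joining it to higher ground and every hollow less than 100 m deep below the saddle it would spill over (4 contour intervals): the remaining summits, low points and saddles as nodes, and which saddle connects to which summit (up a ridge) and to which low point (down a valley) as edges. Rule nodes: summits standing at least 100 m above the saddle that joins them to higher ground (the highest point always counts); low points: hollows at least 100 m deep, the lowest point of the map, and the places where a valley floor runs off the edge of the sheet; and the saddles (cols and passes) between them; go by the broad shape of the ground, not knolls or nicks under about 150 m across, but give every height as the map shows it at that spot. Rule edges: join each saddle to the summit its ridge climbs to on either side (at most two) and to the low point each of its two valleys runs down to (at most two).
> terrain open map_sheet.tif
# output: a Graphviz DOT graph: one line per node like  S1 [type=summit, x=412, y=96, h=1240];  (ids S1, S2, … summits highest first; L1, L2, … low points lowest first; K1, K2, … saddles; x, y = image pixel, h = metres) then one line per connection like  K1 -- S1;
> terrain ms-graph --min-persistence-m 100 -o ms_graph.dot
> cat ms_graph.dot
graph terrain {
  S1 [type=summit, x=236, y=234, h=1278];
  S2 [type=summit, x=433, y=224, h=1250];
  S3 [type=summit, x=20, y=195, h=1231];
  S4 [type=summit, x=181, y=17, h=1216];
  L1 [type=low, x=319, y=375, h=889];
  L2 [type=low, x=102, y=312, h=894];
  L3 [type=low, x=400, y=151, h=956];
  K1 [type=saddle, x=197, y=299, h=1152];
  K2 [type=saddle, x=329, y=266, h=1107];
  K3 [type=saddle, x=451, y=99, h=1104];
  K4 [type=saddle, x=237, y=138, h=1104];
  K5 [type=saddle, x=98, y=179, h=1081];
  K1 -- S1;
  K1 -- L1;
  K1 -- L2;
  K2 -- S1;
  K2 -- S2;
  K2 -- L1;
  K2 -- L3;
  K3 -- S2;
  K3 -- S4;
  K3 -- L3;
  K4 -- S1;
  K4 -- S4;
  K4 -- L2;
  K4 -- L3;
  K5 -- S1;
  K5 -- S3;
  K5 -- L2;
}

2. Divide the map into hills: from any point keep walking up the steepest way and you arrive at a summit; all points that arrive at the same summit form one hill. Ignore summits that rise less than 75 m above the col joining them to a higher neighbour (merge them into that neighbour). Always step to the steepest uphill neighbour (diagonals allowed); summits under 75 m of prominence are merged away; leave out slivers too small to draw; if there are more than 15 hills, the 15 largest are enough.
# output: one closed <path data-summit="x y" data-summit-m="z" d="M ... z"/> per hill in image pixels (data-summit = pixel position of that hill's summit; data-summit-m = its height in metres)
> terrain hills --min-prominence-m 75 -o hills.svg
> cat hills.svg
<path data-summit="236 234" data-summit-m="1278" d="M159 80l-16 0-18 5-6-1-3-4-22 26-3 12-1 18 9 28 0 12-12 32-7 52 2 13 13 15 6 12 2 10 13-13 10-6 25-8 13 0 50 26 30 8 15 7 26 21 22 9 9 14 3-17 12-26 0-41-3-43-13-51 5-6 9-4 41-3 5-2 12-16 11-8-13-1-10-3-53-27-6-7-5 6-35 19-14 4-21-2-23-10-19-15-23-27z"/><path data-summit="432 224" data-summit-m="1250" d="M463 88l-8 7-14 22-14 13-20 17-15 7-17 21-13 3-33 2-9 4-4 4-1 5 14 55 2 77-14 35 1 17-23 24-10 7-12 15-11 24 1 17 201-1z"/><path data-summit="182 17" data-summit-m="1216" d="M463 16l-375 0-1 17 11 28 21 23 6 1 18-5 16 0 8 2 19 16 14 18 18 14 16 7 17 5 21-2 23-12 21-15 6 7 53 27 10 3 17 0 26-21 13-12 14-22 9-7z"/><path data-summit="185 445" data-summit-m="1245" d="M164 283l-13 0-32 12-19 18-2 5-2 9 3 16 16 33 4 12 0 9-28 43-4 23 175 1 0-17 7-19 11-15 36-32 2-4-2-12-9-11-22-9-26-21-15-7-30-8z"/><path data-summit="20 195" data-summit-m="1231" d="M101 66l-5 0-29 14-39-7-12 1 1 298 18 0 7 3 13 0 13-5 20-27 6-20 8-12-1-11-6-12-13-15-2-8 7-57 12-32 0-12-9-28 1-18 3-12 6-9 15-14-2-8z"/><path data-summit="17 449" data-summit-m="1175" d="M35 372l-19 0 0 91 71 1 4-26-7-17-22-29-14-8-7-10z"/><path data-summit="17 17" data-summit-m="1162" d="M87 16l-70 0-1 57 51 7 29-14 7 1-5-6-8-20z"/>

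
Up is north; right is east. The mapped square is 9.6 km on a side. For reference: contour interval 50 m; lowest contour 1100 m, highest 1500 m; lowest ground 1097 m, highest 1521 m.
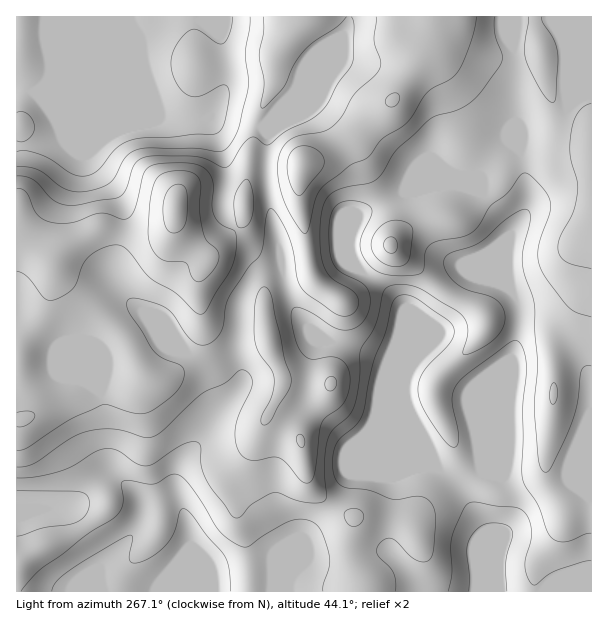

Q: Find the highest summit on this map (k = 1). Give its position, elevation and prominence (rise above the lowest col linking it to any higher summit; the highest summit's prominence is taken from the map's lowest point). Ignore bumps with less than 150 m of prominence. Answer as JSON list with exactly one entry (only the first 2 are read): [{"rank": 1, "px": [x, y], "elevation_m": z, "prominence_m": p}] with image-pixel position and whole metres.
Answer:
[{"rank": 1, "px": [176, 207], "elevation_m": 1521, "prominence_m": 424}]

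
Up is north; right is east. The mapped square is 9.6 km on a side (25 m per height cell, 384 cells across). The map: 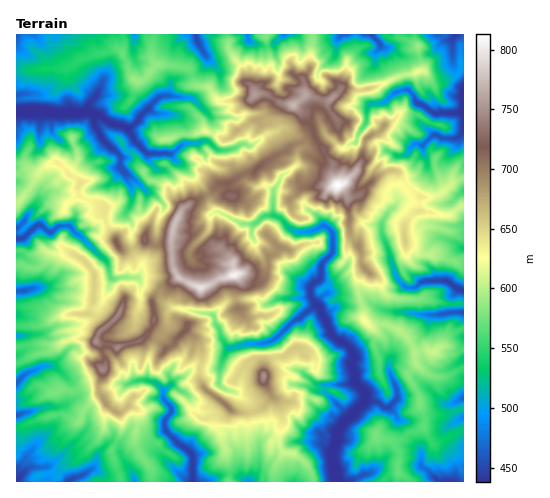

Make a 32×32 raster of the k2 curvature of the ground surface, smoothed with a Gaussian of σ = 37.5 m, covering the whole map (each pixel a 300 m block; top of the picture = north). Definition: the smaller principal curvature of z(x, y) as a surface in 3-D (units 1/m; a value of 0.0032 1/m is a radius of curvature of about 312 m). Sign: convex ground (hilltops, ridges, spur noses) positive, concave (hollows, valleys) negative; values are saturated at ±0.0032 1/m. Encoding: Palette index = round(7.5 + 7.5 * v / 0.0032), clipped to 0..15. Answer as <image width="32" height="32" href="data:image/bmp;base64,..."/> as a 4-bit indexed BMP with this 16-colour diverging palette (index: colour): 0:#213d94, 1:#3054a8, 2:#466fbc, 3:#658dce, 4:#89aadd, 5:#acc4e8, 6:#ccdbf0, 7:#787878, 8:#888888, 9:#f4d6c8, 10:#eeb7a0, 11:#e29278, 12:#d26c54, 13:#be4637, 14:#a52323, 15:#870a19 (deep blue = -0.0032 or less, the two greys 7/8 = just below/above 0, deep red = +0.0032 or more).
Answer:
<image width="32" height="32" href="data:image/bmp;base64,Qk12AgAAAAAAAHYAAAAoAAAAIAAAACAAAAABAAQAAAAAAAACAAATCwAAEwsAABAAAAAAAAAAlD0hAKhUMAC8b0YAzo1lAN2qiQDoxKwA8NvMAHh4eACIiIgAyNb0AKC37gB4kuIAVGzSADdGvgAjI6UAGQqHAEdlJGg3dDVFRXZ3RSNnY1ZWV3SFd0cnd3ZndlVmV0Z3dXZmRnZyNWZ1dEVld3dWd3ZnVmV3FGZ2dmdFZXh2d2c2d3VHVgV3ZmdldlVHcld0UzV0dWQTVWZnd2Y1VBWHVGeHZVN3BEciZmVCFVRxZXYVhWV0EENWKFlVJFVHFmd3czZWZENjVyh2VWdkVzd2ZWd0NEdUdmdAAEeIU0dmd4Y1VlZEVldnF2YEdSVmZ3Z2Z2VUVlZWhSd1cCU4h3dTRXdlVkdGUhMnckZDVWVDRkIjZmdHRWVoZEZDNEZmcyhihWZnMzZWZmd3dVJWZ2AgFXZmdwZmZ1ZmZVVyU3clZHdXaIBHVldHdmR3ZwV3GHeFBgcEZzdHYnY1cwUHdzd2VxAgRlVGOGNxEUBwFUVIZlVTWEeERRZ0F3YXI0RWRnZWdWZlaCBFZnh3FkZlZXZ3dGdmdkQFZFaHUyZ2iDZXZXZ2d2VBdEI1V3diRmVyWGNnU3R0UUAAhAFWd1ZjRRE0ZVNEZTgXhQB2I2dnJQRUMRJlVVRCN3dWRWdlZXgThkOFVVVVWFFEcUQ0Z2VTQUgwE1Z1dGZ1IRZ0d1V2dkQDBGR3d3dXh2V3RXYkYVgmZEZ1d3d3Vmd3dUVlN0JFVGd3ZmZ3d3dXd3J3ZUdFN1NVZHVmd3d3N3ZFdyUmV0RyRmVV"/>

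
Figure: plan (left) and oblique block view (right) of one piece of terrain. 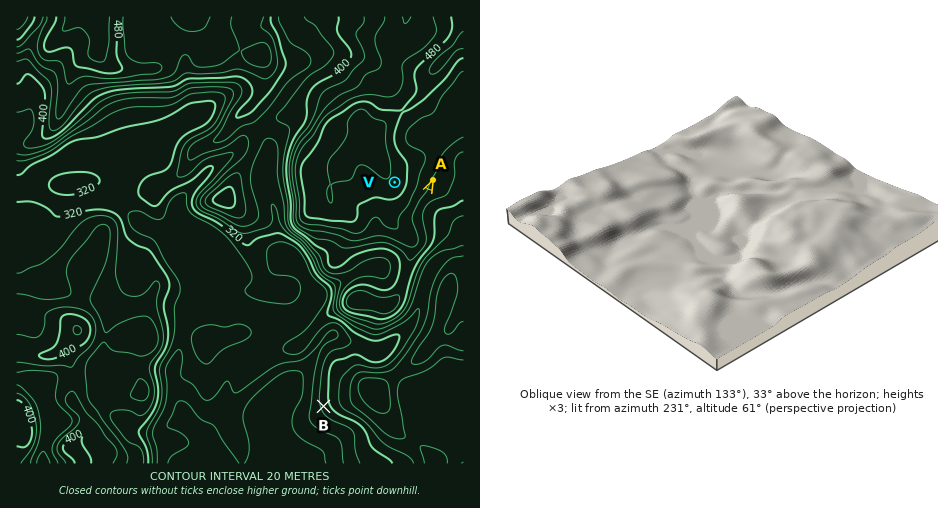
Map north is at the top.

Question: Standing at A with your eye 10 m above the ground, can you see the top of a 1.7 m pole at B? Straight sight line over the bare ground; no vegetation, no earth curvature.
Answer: no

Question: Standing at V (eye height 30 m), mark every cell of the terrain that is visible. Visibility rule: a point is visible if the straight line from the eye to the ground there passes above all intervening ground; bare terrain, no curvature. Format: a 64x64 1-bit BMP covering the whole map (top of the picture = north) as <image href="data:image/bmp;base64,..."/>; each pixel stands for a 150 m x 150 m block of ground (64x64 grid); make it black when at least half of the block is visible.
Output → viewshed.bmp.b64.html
<image width="64" height="64" href="data:image/bmp;base64,Qk0+AgAAAAAAAD4AAAAoAAAAQAAAAEAAAAABAAEAAAAAAAACAAATCwAAEwsAAAIAAAAAAAAA////AAAAAADAf//x+AAAP2D///H4AAA/Yf//8fwAAH9h///h/AAB/2D//+P8AAP/4Hx/A/4AB//geD4f/gAD/+B4Ph/+AAeP4Pw8H/4ABwfB/jwf/wAOB4H/+B/zAP4DAP74EfEA/gAA/vAAcAAAAADz8AAAAAEAAeDwAAAAAYAH4DAAAEAA4AHwOAABwADxAHH4AADgAP8AYfAAAAAAfwDgAAAAAAB/AeAAAAAAAD8DgAAAAAAAHwAAAAAAABwfAAAAAAAB/h8AAAAAAAP/DwAAAAAAAf8PAAAAAAAA4wcAAAAAAAABBwAAAAAAAAAHAAAAAAAAAAMAAAAAAAAAAwAAAAAAAADHAAAAAAAAAf8AAAAAAAB3/wAAAAAAAP//AAAAAAAD//8AAAAAAAf//wAAAAAAD///AAAAAAAP//8AAAAAAA///wAAAAAAB///AAAAAAAH//8AAAAAAAP//wAAAAAAA///AAAAAAAB//8AAAAAAAD//wAAAAAAAH//BAAAAAAAH/8GAAAAAAAP/wIAAAAAAAP/AwAAAAAAAf8DgAAAAAAA/wGAAAAAAAD/AcAAAAAAAP8B/wAAAAAA/wD//AAAAAH/AP/+AAAAA58AP48wAAADDwAfBzwAAAMDAA+f/AAABwMAD//+AAAHgYAP//wAAAeAgA///AAAA8CAD/H8AAADwA=="/>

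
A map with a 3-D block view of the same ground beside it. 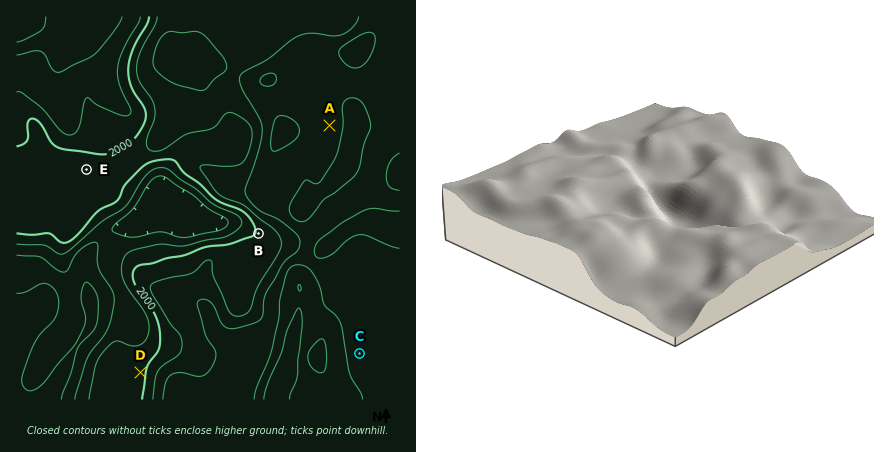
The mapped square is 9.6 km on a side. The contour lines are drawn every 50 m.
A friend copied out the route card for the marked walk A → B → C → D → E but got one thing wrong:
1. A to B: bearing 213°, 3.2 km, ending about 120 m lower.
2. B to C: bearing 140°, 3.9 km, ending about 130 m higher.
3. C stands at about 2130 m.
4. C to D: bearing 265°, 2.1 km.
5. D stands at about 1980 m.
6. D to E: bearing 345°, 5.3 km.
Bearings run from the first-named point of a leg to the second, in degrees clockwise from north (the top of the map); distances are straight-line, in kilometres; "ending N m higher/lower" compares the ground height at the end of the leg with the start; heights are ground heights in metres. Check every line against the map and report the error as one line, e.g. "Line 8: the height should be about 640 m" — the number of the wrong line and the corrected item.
Line 4: the distance should be 5.5 km.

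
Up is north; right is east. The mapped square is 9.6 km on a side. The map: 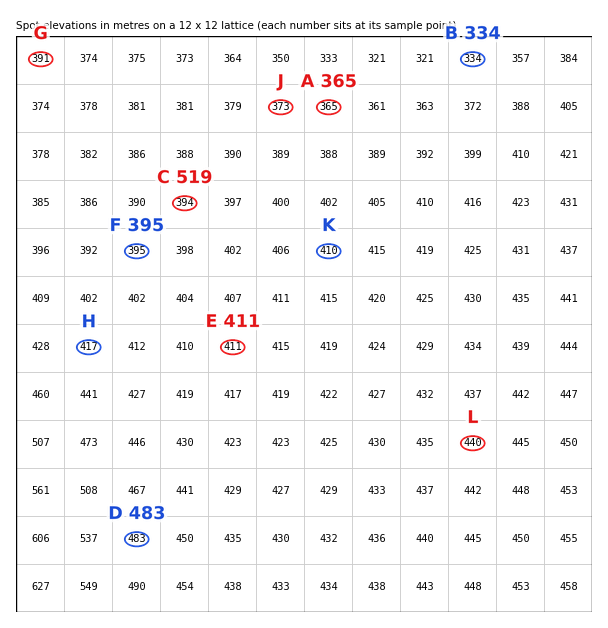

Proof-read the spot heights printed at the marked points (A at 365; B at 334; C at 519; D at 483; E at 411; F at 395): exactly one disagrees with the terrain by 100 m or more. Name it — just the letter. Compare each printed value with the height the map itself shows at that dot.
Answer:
C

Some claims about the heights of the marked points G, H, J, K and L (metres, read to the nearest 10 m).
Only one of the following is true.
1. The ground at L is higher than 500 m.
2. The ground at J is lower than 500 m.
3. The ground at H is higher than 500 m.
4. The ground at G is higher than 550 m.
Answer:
2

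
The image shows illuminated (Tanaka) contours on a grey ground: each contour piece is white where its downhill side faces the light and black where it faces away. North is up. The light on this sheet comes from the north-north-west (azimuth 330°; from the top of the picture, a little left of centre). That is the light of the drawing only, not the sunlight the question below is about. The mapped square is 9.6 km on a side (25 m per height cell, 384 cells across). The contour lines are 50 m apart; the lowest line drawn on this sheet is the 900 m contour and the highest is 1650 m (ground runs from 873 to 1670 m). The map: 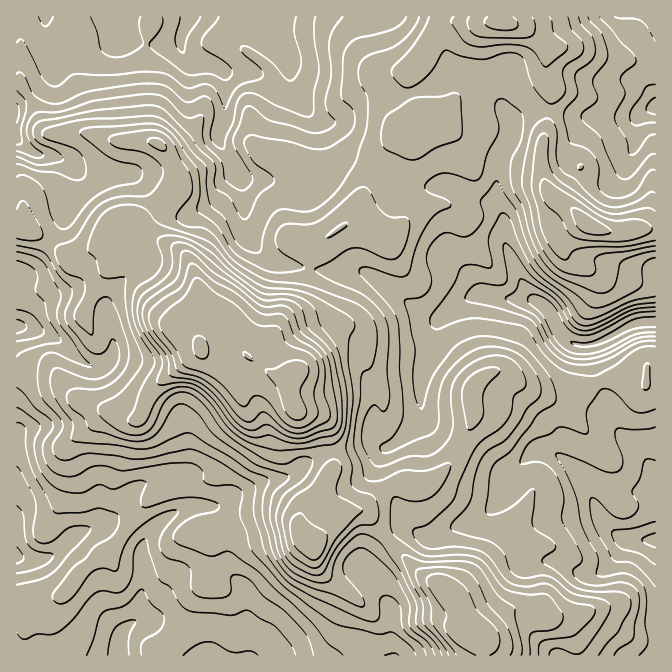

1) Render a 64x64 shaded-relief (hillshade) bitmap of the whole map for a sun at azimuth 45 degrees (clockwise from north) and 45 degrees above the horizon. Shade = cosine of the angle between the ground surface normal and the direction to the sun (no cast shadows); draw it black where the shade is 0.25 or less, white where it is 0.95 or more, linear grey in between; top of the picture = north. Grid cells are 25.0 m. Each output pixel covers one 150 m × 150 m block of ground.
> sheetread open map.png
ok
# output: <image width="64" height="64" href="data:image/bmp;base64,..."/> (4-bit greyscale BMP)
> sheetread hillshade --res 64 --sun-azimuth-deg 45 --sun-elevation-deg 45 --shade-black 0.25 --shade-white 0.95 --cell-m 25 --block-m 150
<image width="64" height="64" href="data:image/bmp;base64,Qk12CAAAAAAAAHYAAAAoAAAAQAAAAEAAAAABAAQAAAAAAAAIAAATCwAAEwsAABAAAAAAAAAAAAAAABEREQAiIiIAMzMzAERERABVVVUAZmZmAHd3dwCIiIgAmZmZAKqqqgC7u7sAzMzMAN3d3QDu7u4A////AJmZmqq7l4qqqpiImYiId3iImYhkMQFHirzduGeaqpmqmZmaq7uYmqqZmYmZiIh2d4iIiFMQAmirzdyXaJqpmruZmZqrupmamZmZiZmIh2ZneHaHQhAmmrzdyXeJqqqrzJmZmqupmZmIiIiImIh2VWd2V5lTNGirze24irqqqqvMmYiZqqmJh3h3d3iYd2VFVlV6uWRFaKzd3Kq8zLzLu82ZmZmqmImHd3d3iZh2VDRVV6yoUyNYvd3czM3d3dzN3aqqmqmHipiId4iaqGUyI0aLy5dBFIvd3e7czu/u3N7tu7qaqYiaqIiIirqGUxASWcy6liFIzd3u/tzO/u3M3u67qpmqmauneIiJqXVCABN7y6mEJazd3u/tzM3cu8zN7amZiaqavKd3d4mYZUEBJYq6mGRr3d3e/tu7u6q8zd3dZmiZmaq7l2d3eJh2QgJHqpmHV77tzN7ty7qqq83d3d1VaJmZqqqXd3eJmIdSE3vLmHZ63cu8zcy7u7vN3d3Lu1Z5mYmZmZiImaqphkEVrMuYdpzLqrvMu7u7vMzd24iIZomYeIiJiJmau6l2Mji8uqmJvLmZqqu7uqu7zN23eIhneIiIiIiIiJqqmHZEaKqqu7vLqImZqruqqru83IeaqndneIiIiImIeIiIdlZ5qrvMzcuYiZqru7qqq7zaiau6dlVniYiJmZmHd4h2Z4mqq83dyoiaqru7uqqrzcmKqrtlRWeJiIiJmZmYh1VniZmbzNy6mru7u7u6qrzdqImaq2Q1aJh3d3eIiIh1REVomIvM3bu8y7u7u6qrzduIiKu6VEV4h2ZmZmd3ZlQzRGd3i83dy7zLq7uqmrvNuYiKu7lVVnh2ZlVWd3dVQzNGZUaKze27u7uqqqmZq7qIiKvLqWZniHZlM1eIh2VCElZCJGet26q7upmamJmpmIiJvLqYZ3d3d2RFeJmXZTAEZBE1V6zKmru6iImZmqmZmJu7mIhmVUVmZniaqphkACdzFHiazMqau7l3eaqqqqmJq7qHiFVENGeJmaqql1EAWXRHrM3dyqvMqHZ5q7uqmZq6qYeIZlRXmqqpmph1EAOJdXrN3e3Kq8yodnm7u6mqu6qph4h3Znq8uqmJhjEAJpl3mrzN7cqszKh3eqqqq8zLqqmImYd3rNy6mYh0EAJomImqq83tyrzMqIeKqqq83cu7qZmaiIm93KmIh2MiNpmYmqq83u26vMy5iJq7vN7t3cy6mZqZm92niHd1MjaJqZqrq87+7KrMy7qZmrze7u7+3Lupqru8yVWJdUIBWKqpq7u87//bq8zMuqmrvN7u7/7cupq8y7uEN6lkEAR5q6q7u83//surzMzLqqvN3d3/6niqmsyphjJZuVIAR5qqqru73u7surzNzMuqu8zMzv6SJGirzWZUNIu4UQN5qqqrzNze7cy7zd3cu7u7zMzf/EAkRWiZZmZnm6hSN5qqq7ze7d7t3Mze7duqq7vN3u/XEUZlRDOIh3eamGRpqqmsze/93u7t3d7tuZqqvMzM3HECVndkM5mHZniHd4mqmb3v//7e7t3d3cuYmqqqqIqnEANWiZiImYU1d3eJqpl43v//7t3dzMzLqIm7u6l3m5MAE1eauquIUyV4iJqph2rv///tu7qru6l3mry7qYnLYQE2iru7u2UyWJiJqph2fP///sqYiZmph2iry7qZm8pBEmmqqYiIM0aaqZmpmHeu///sqHeImZh3eau7qYmsxzEUiYdlRERGirqZmamZm+///tqHiZqpmIiau7qYibymMSaHVERVVZrMyoiZmavN7t7tyoibu6qpmru7upiJq5YyR4VWmqqqvMy6iJmqvM3c3t26iazLqqq7u7u6mJq7ljJXdo3u3My8zLqYmrzMurvN3LmavMuqqrzLu7qZq8uVM1Zp3/7MzLzLuqqrzMuqq83dypq7uqmavLu7u7u7unQzR63/7cu7vMu7qqvMupqs3d3KmqqqqZq7u6u7u6mZdERr7+7cupnN3Mypqqqpmb3d3biJmZmZmauqqqqpeJqGZp3ty8y6md7dy5iZmYiJzu3cdWiJmqqpqqmZmYd5q4d3rturzMqZ/sqod4d3dmrf7upFeZq7uqmZmYiZmIq7mHety73cy5naZWZnZmZmjf//1kequ8y6qZiIiZmZmrqZd6zLzdy7qWM1Z3d4mZrf/u6meru8zLqpiImZqpmquql2rMzMy8yqNHqqqrzMzf/93KeKzMzcuqmIiZqqqqu7unet3MzM3LtHrMzM3czd7+zMt3rMzcuYh3eJqqqqu7u5iKzMu7zMzFjNy8zMzM3u3My4e9zMuXd3eJqqq7u7u6mJmrqqq7vNasy7u8zMzd7czcic3Muod3d4maq7u7u6mZh4mqq7uqqczLq7zMzM3tzNyqzLu5h3d4iZmqqqu7qZh2i8y7u7qbzLqrvMzMzd3M3Kq7q6mId3iImZqqq6qpmHeszLu7uozMqqu8zLzN3cu6iJmrqYdneJmZmaqqmZmYeKuqqqqprMupq7y7u7zcqYd3mruodmeJqqqZqpmIiYdomZmqu6u8y6qru7uqvMuHd4mruod2eJq7qpmqh2Z2VWiaq8zMu8u7qqu7upqruoiZqrypiHeJq7uqmal2VlRFerzN3dy7y7uqq7y6mau6mZqru5iIeJmru6qYmXZmZnmszN7u3LvLu6mrzLmZqrupmqu6mZiImqu7qoiId2d4q8zM3u7cu8"/>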